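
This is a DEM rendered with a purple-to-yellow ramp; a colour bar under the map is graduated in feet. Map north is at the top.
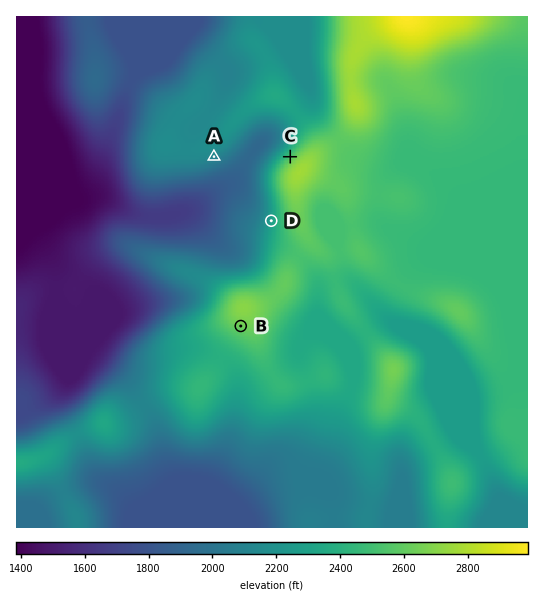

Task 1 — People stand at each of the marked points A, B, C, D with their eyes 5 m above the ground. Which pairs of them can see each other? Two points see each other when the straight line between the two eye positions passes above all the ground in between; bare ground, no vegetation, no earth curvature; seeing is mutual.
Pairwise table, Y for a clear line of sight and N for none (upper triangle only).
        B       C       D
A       N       Y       Y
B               N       N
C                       N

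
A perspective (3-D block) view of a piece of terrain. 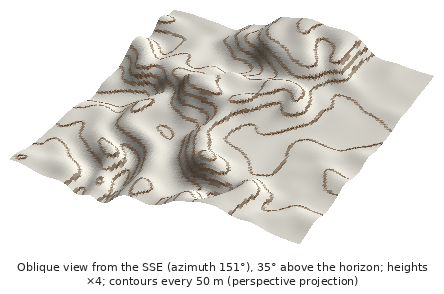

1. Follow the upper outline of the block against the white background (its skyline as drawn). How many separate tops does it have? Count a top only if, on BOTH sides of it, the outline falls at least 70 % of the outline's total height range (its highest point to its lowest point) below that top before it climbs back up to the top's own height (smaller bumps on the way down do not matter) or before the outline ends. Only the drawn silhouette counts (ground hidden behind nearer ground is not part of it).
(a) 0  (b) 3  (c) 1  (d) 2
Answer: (a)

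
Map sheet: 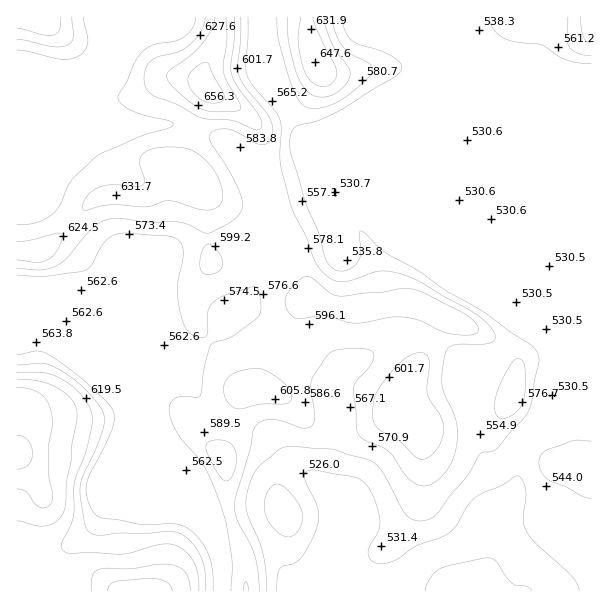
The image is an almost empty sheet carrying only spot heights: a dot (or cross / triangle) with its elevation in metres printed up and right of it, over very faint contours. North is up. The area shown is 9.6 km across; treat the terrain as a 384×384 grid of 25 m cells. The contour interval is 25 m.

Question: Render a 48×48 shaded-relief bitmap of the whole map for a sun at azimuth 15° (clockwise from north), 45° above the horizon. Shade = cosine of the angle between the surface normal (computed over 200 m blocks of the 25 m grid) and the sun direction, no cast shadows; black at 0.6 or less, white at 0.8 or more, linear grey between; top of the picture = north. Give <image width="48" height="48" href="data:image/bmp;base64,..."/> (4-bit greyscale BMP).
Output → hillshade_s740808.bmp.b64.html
<image width="48" height="48" href="data:image/bmp;base64,Qk32BAAAAAAAAHYAAAAoAAAAMAAAADAAAAABAAQAAAAAAIAEAAATCwAAEwsAABAAAAAAAAAAAAAAABEREQAiIiIAMzMzAERERABVVVUAZmZmAHd3dwCIiIgAmZmZAKqqqgC7u7sAzMzMAN3d3QDu7u4A////AJmYh4rN3cu6qHmph4iIdmZ3iIiIiIdmZ5mZiJzd3cy7qHqpd3iIdmZ3eIiIiHZVZ4mZmr3dzMzcp3q4ZniIdmZmd3eIh2VWeIiJm8zMzM3tl4y3VniIiHdlVWd4d1VniGZni8zN3u/8hpymVniIiYdlVWd4dlZ4iFRFes3e7u7Jh6yFZ4iIiHdlVmeId2eIh1RWi8u7qrqYd6p2iZmIh2ZmZnd3d3iIdlZ4m7mIiIiIZpmIq7mHdmZmZnZmZ4d3ZleJmZiIiIiIVXiKu6h2ZVVVZmZlZ3ZmZleZhniIiIiGNXeJqYZVVVVVVmZmZ2ZmZ2eZhliIiIhzN4d4h2VURERFZnd3d3d4iJmZl1eIiIdDepd3ZURVQzRFZ4iHd4mqmqqYiHaIiIVHu6h3VEVmQzNGd4mHZ4q7q6mYiIeIiHV6uod1RFeHZERniZmGVXmaq4mZmaqYiGeah2VURYmHZmeJq7mGVFiImZqqvO2YiImpZVVEWJmGd4iKu7mHZWiIiN3N7/uIiJqoZndniZh3eJiJq6iIiIiIiP///8iIiImYeJqqqYd4iZmZmZiImpiIiP//+4iIiIiIiaqqmHd4iZqpmYiImpiIiO7+qIiIiIh3mqmYh3d3eJq7qHZmerqYiKu5iIiIiIhnmZmYiIdmZniqljI1i9uYiImIiIiIiIdniZmZiHZlVWZ3YxNqzcqIiIiIiIiIiIZ4iImYd3ZmZmVURYvv25iIiIiIiIiIiIZ4iIiHdmd4iHZmjP/9qIiIiIiIiIiIiId3d4iIiImrqpmb///JiIiIiGVWd3eIiId2VniJmazdy7vf/8mIiIiIiAADVneIiIiGZ4iJms7ty83v6oiIiIiIiBEjVoiIiId3iZmIibzLqs3smIiIiIiIiIiGZnh3d3Z4mZiIebuoicypiIiIiIiIiMy5dmZlRERXiHd3ibuXermIiIiIiIiIiLy6hlQyIjNFVmd4iruHm5iIiIiIiIiIiJqql1MiNEREVniImsqIqoiIiIiIiIiIiIiJmHZWZmVVaJmZm7mJqIiIiIiIiIiIiIiImamZh2VnmqqYm6iJiIiIiIiIiIiIiIiImquphmaJu7mIq5iIiIiIiIiIiIiIiIiImaqYd4mrzKh4q5iIiIiIiIiIiIiIiIiIiZmZqrzMyoZXqoiIiIiIiIiIiIiIiIiIiJmqvMy6l1NImHiIiIiIiIiIiIiIiIiIiIiZmqmGQhJ6llV4iIiIiIiIiIiIiIiIiIh2ZmUwACfMlTJGeIiIiIiIiIiIiIiIiHd2VDIAA478hSESVoiIiIiIiIiIiIiIiIiHZDIkeu/qcxESNFd4iIiIiIiIiIiIiJmYdmZove6oUhNWVVVniIiIiIiIh4h2eIiIiZqqq7qHQkerqYiIiIiIiIh1Q1QzRoiJq8zLmZmHQ3ve3LupiIiHdmZDEBACV4iIrN3LqZmGRZzu3LqpmIh2VEVVQhEliZiImqu6qZmGV6zcuqmYiIh2VVZ3ZTNXqpiIiJmpmqmGZ6zLqZiIiIh2VWeHZg=="/>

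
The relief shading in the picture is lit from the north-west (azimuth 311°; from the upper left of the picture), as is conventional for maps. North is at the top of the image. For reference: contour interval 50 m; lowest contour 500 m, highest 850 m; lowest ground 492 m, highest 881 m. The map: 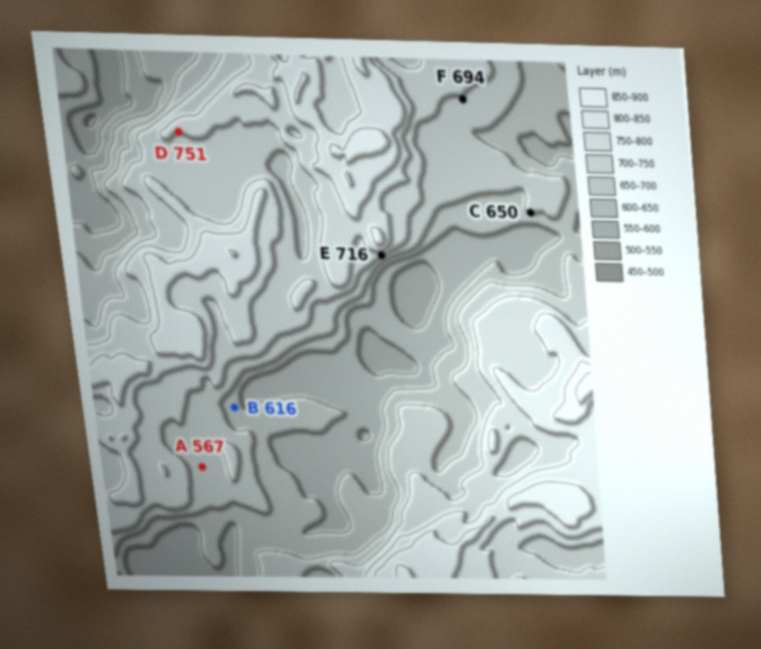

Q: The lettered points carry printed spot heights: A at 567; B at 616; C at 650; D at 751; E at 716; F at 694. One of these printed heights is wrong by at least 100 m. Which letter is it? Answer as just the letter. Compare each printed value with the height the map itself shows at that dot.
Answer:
A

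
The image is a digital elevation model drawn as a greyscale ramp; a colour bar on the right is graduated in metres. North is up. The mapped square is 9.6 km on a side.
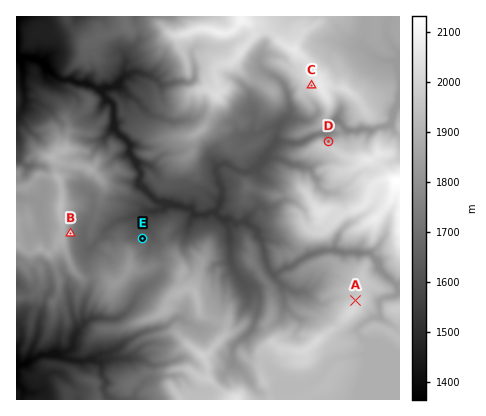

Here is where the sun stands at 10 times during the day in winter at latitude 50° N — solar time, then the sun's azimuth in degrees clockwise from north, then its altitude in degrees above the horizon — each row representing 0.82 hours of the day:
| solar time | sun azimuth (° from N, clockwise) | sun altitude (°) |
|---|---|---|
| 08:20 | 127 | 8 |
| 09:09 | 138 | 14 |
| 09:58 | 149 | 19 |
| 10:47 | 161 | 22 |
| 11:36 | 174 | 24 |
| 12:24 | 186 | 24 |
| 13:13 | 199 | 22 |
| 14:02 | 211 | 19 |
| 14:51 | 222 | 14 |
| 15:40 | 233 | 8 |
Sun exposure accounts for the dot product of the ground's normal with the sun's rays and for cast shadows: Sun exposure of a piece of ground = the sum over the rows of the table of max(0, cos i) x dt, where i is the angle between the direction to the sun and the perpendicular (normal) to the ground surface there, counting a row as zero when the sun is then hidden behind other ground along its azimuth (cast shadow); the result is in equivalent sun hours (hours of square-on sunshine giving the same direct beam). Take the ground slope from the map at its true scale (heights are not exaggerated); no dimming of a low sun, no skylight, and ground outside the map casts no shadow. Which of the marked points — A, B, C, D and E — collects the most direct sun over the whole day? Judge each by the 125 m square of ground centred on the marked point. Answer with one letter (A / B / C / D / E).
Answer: C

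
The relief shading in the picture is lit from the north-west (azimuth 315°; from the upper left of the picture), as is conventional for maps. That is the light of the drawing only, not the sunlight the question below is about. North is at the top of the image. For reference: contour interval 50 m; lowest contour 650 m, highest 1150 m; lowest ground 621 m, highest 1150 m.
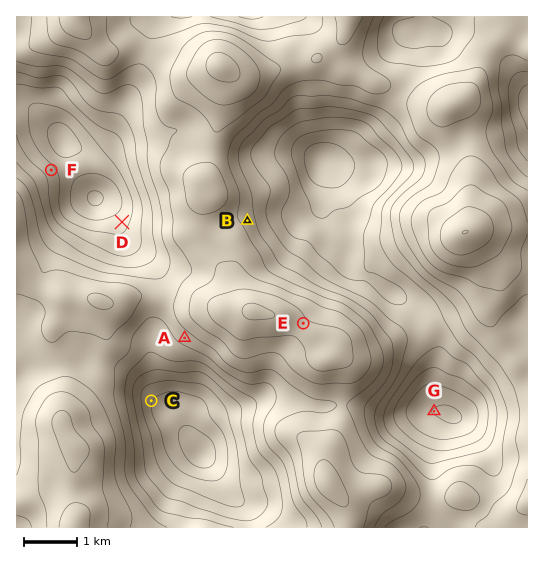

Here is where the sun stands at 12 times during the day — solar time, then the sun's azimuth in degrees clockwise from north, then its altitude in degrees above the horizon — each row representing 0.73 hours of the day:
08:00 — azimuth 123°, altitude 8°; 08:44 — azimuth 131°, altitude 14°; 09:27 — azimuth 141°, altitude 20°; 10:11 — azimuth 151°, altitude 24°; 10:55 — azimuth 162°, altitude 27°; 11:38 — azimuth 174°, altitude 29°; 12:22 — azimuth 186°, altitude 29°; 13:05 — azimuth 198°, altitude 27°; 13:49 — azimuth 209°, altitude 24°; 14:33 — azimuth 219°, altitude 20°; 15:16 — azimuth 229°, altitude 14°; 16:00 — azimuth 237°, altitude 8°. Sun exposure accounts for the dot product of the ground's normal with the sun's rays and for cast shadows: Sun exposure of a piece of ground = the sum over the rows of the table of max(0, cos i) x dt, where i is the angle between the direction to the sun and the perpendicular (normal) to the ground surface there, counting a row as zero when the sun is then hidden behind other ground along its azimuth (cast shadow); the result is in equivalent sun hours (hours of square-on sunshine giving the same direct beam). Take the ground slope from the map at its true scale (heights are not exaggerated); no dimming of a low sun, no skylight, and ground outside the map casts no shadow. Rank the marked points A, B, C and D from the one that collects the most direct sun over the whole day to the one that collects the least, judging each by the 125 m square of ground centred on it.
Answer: A > C > B > D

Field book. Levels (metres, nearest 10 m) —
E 1060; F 770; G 650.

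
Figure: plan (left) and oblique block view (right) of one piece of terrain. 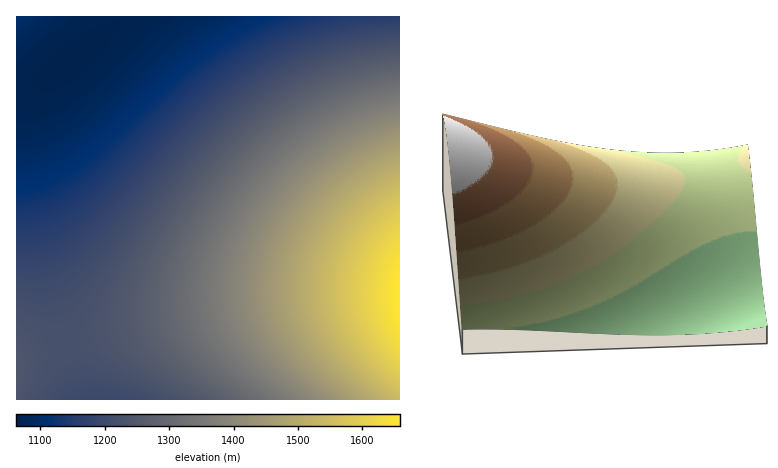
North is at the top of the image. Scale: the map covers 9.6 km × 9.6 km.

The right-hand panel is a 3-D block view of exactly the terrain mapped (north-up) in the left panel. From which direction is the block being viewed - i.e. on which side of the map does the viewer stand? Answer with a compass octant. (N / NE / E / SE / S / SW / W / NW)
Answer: N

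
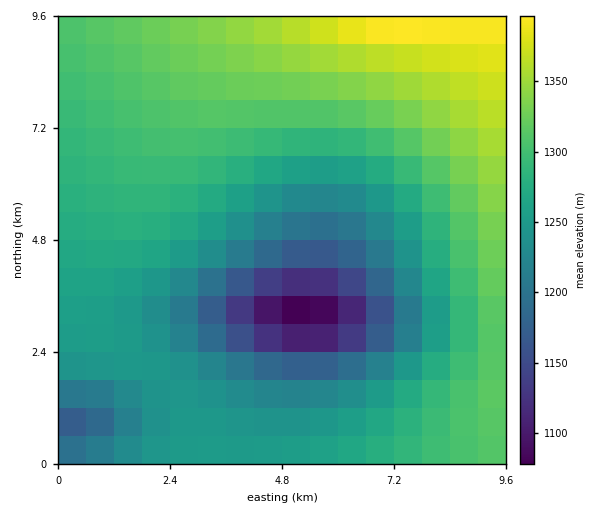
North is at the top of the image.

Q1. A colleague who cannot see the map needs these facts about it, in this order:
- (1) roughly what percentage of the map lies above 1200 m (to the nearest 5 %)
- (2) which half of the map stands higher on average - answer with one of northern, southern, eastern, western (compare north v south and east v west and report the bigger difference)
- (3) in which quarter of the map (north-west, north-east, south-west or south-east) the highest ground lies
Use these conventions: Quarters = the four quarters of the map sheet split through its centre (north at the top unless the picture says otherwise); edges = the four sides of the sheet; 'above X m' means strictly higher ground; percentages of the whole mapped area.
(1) About 85 % of the map lies above 1200 m.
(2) Taken as a whole, the northern half is higher than the southern.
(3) The highest point lies in the north-east quarter of the map.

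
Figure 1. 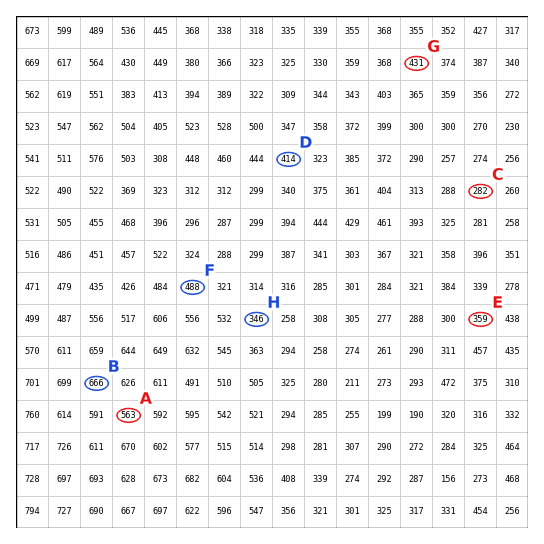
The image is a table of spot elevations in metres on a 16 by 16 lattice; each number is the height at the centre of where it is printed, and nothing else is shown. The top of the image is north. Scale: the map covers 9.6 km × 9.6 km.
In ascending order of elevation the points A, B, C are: C A B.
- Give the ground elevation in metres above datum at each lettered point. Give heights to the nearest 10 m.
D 410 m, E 360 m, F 490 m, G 430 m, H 350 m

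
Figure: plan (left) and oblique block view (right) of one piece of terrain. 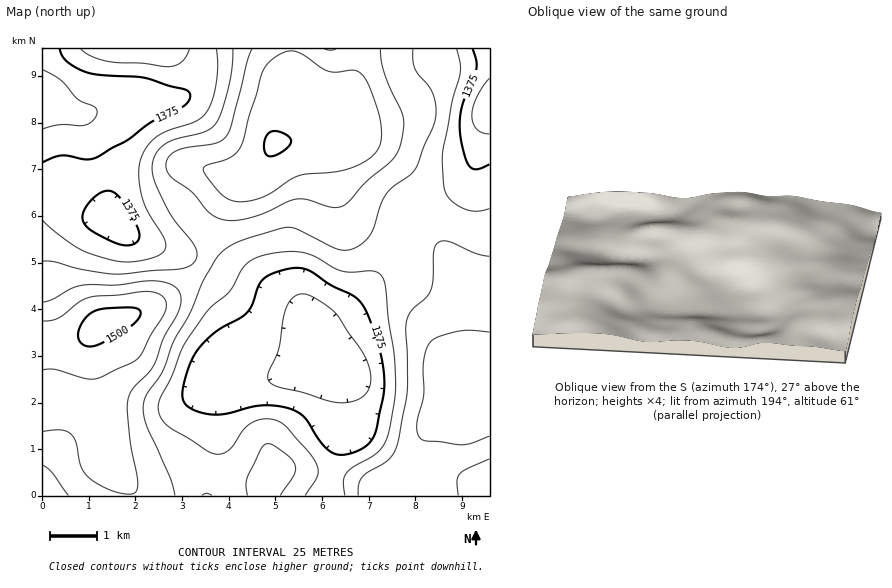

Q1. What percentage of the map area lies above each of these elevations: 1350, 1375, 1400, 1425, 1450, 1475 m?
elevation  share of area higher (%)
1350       95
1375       81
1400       65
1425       46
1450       27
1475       12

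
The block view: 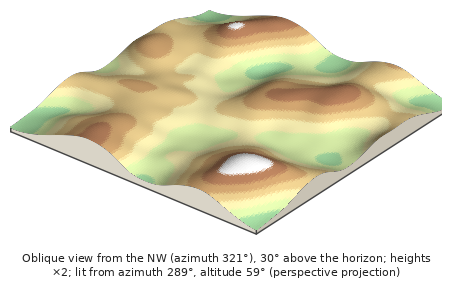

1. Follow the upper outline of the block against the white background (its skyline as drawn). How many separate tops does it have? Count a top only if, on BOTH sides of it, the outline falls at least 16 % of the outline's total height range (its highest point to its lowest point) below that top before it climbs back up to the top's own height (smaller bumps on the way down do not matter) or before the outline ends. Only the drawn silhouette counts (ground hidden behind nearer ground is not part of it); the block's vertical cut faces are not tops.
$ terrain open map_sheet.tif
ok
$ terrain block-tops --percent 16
1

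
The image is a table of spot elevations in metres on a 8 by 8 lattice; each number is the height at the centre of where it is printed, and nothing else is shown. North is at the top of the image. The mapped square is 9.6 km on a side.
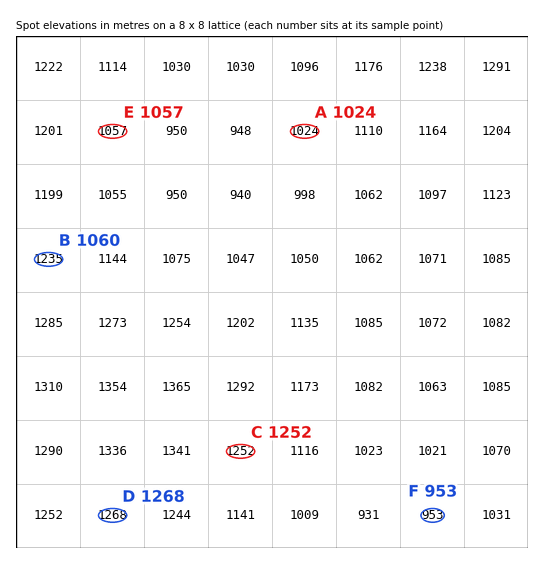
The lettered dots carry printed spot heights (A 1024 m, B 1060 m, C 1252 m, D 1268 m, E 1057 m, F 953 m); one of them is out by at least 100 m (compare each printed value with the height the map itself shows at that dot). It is B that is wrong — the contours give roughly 1235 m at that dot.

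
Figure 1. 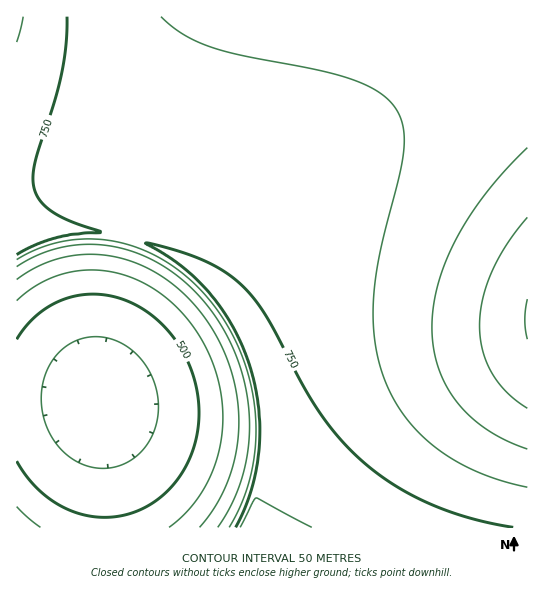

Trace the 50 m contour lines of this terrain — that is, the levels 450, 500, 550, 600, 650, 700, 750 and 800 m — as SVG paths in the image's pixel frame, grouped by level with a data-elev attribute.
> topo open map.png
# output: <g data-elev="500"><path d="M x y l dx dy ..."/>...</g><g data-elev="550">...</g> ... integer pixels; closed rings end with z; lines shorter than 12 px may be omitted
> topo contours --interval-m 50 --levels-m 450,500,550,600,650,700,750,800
<g data-elev="450"><path d="M93 467l-11-3-11-6-8-7-8-9-10-21-3-12-1-14 5-22 5-11 8-9 8-8 10-5 10-3 11 0 12 2 12 4 11 8 9 9 7 11 6 12 3 14 0 13-2 13-4 12-6 11-9 9-10 7-10 5-12 1z"/></g><g data-elev="500"><path d="M17 339l9-13 12-12 13-9 14-6 14-4 16-1 16 2 15 5 16 7 13 10 12 12 12 15 8 16 7 17 4 17 1 18-1 17-4 17-7 16-8 14-10 13-13 11-14 8-15 5-16 3-16 0-16-3-14-6-15-9-12-10-12-13-9-15"/></g><g data-elev="550"><path d="M40 527l-23-20"/><path d="M527 339l-2-20 2-20"/><path d="M17 301l21-16 23-10 24-5 25 2 25 7 23 13 21 18 17 21 14 25 9 27 4 28-2 27-6 26-11 25-16 21-19 17"/></g><g data-elev="600"><path d="M527 408l-20-15-15-20-9-23-3-24 3-27 9-28 15-27 20-27"/><path d="M17 279l22-13 24-9 26-3 25 3 25 7 23 13 22 17 19 22 16 25 11 26 7 28 2 30-3 28-7 26-13 26-16 22"/></g><g data-elev="650"><path d="M527 449l-21-9-19-10-17-13-13-15-11-16-8-19-5-20-1-20 1-21 5-23 8-22 11-23 13-23 16-22 20-24 21-21"/><path d="M17 267l23-13 26-8 25-2 27 3 25 8 24 14 22 17 20 21 16 24 13 30 8 28 3 29-1 29-6 30-9 25-15 25"/></g><g data-elev="700"><path d="M527 487l-26-7-24-8-22-11-20-14-16-14-15-18-12-18-9-22-8-34-2-38 6-48 20-78 5-26-1-25-4-11-5-9-8-8-11-8-28-12-33-9-77-15-32-9-24-12-20-16"/><path d="M17 260l21-11 27-8 25-2 28 3 25 8 26 13 22 18 20 21 18 26 13 28 9 31 4 26 0 32-4 28-9 29-13 25"/></g><g data-elev="750"><path d="M513 527l-39-8-36-12-33-16-30-20-28-25-24-29-20-32-36-67-10-16-12-14-18-14-21-13-28-10-32-8 35 22 28 28 14 17 10 17 16 38 6 20 4 24 0 40-3 22-5 19-6 19-9 18"/><path d="M17 255l20-11 20-6 14-4 29-1 0-2-33-11-17-10-12-12-5-13 0-12 3-14 18-57 8-31 4-28 1-26"/></g><g data-elev="800"><path d="M312 527l-55-29-4 4-13 25"/><path d="M17 42l6-25"/></g>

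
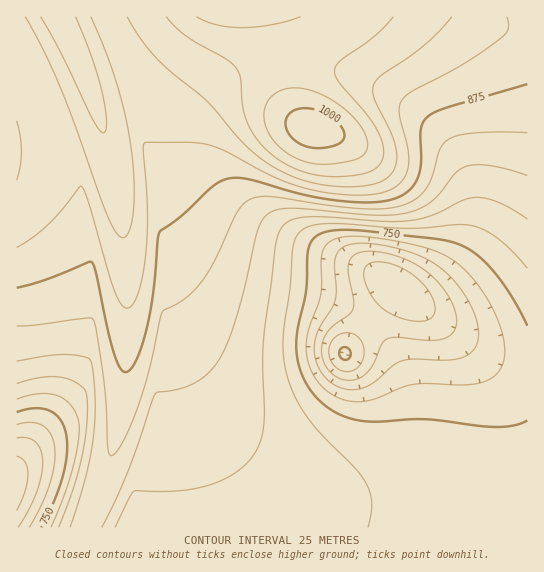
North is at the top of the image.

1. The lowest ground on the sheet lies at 620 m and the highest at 1015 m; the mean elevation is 835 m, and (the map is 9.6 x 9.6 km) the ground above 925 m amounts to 15.3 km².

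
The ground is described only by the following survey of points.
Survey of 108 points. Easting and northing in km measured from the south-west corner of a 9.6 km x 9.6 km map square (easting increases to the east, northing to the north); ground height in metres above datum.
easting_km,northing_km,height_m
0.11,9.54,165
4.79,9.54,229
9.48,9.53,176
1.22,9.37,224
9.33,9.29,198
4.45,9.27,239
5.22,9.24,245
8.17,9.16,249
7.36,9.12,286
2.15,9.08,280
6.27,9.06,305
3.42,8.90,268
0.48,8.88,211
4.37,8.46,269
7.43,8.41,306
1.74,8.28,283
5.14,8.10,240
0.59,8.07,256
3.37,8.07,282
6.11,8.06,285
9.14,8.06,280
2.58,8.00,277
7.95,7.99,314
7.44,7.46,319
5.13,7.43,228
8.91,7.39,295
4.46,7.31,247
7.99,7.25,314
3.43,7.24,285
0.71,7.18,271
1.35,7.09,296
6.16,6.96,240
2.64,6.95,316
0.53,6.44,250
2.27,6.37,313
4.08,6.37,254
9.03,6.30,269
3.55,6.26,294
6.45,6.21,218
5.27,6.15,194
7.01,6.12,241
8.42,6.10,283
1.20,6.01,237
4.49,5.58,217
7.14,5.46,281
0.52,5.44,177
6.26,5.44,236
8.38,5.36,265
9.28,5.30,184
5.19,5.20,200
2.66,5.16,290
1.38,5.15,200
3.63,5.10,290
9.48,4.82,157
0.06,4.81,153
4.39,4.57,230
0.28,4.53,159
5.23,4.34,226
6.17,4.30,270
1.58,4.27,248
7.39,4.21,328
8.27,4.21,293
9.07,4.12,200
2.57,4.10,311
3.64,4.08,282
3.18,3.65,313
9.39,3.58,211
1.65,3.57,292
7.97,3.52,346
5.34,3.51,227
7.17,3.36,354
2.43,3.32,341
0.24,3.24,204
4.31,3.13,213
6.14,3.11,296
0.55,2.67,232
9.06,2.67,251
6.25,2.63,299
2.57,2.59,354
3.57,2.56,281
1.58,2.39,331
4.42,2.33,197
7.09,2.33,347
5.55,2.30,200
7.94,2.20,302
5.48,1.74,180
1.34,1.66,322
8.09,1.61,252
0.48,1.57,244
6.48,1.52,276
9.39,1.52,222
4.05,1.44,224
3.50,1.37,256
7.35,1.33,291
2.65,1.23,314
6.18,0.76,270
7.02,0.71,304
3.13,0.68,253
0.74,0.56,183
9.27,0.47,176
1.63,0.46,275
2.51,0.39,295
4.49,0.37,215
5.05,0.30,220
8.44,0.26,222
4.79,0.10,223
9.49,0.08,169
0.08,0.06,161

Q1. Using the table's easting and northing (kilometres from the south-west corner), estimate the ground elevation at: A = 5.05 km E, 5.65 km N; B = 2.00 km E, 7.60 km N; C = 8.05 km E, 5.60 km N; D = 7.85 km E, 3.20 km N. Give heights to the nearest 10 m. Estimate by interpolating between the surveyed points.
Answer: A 190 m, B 300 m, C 290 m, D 350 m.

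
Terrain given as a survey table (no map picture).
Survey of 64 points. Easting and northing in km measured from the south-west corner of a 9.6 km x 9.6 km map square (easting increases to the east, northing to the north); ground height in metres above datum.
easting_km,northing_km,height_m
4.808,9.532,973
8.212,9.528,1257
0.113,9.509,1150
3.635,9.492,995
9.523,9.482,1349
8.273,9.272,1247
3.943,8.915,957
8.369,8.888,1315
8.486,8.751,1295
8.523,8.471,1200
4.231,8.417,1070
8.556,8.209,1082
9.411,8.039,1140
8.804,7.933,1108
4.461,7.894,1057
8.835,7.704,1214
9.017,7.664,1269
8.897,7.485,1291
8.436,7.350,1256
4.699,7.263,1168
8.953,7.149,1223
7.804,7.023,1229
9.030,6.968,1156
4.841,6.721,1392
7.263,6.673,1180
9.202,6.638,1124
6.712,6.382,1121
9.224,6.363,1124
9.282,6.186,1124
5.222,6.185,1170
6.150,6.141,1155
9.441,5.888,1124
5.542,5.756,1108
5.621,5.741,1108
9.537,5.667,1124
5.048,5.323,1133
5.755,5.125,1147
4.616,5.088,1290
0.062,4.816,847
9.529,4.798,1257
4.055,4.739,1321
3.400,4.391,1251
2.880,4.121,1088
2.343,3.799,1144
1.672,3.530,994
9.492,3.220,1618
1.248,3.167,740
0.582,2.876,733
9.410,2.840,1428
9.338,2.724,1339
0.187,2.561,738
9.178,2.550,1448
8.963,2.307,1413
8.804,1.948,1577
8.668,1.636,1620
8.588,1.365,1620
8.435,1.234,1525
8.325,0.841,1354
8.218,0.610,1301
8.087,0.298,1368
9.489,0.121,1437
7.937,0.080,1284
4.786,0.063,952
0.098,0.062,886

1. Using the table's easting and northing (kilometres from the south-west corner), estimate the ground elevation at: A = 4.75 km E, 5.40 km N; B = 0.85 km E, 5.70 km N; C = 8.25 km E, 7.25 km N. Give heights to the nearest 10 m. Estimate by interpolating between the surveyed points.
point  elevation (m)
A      1310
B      860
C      1220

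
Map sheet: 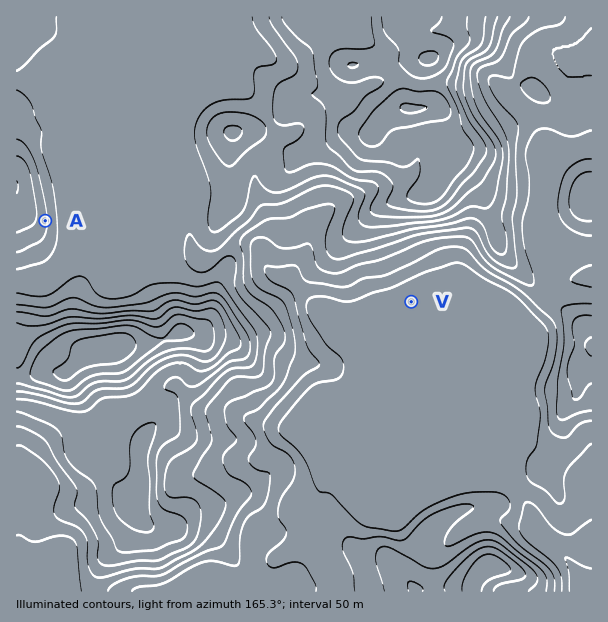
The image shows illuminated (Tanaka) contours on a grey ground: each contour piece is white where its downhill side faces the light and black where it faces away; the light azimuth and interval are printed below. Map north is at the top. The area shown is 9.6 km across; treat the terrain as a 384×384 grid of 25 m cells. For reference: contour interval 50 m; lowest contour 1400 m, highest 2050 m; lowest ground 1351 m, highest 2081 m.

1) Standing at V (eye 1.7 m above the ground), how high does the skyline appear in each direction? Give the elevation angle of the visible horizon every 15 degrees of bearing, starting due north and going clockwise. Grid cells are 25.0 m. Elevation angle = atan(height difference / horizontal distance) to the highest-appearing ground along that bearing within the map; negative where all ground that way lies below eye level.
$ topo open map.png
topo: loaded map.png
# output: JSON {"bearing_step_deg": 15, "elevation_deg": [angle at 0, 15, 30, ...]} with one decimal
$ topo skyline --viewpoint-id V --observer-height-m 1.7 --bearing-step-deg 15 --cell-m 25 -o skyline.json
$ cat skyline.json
{"bearing_step_deg": 15, "elevation_deg": [14.5, 13.8, 9.0, 7.9, 8.2, 5.2, 3.0, 3.7, 3.4, 1.1, 0.0, 3.3, 2.2, 1.2, 1.3, 3.7, 4.5, 7.5, 6.8, 4.6, 7.4, 9.5, 11.2, 13.0]}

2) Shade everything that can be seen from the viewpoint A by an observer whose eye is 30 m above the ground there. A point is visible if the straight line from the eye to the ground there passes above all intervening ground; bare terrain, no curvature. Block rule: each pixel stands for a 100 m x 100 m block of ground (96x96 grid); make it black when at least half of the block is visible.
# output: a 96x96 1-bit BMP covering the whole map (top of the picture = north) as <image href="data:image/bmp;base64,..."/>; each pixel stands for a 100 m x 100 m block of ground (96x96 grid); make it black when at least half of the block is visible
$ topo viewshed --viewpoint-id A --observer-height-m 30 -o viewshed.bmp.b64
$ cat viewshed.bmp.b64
<image width="96" height="96" href="data:image/bmp;base64,Qk2+BAAAAAAAAD4AAAAoAAAAYAAAAGAAAAABAAEAAAAAAIAEAAATCwAAEwsAAAIAAAAAAAAA////AAAAAAAAAAAAAAAAAAAAAAAAAAAAAAAAAAAAAAAAAAAAAAAAAAAAAAAAAAAAAAAAAAAAAAAAAAAAAAAAAAAAAAAAAAAAAAAAAAAAAAAAAAAAAAAAAAAAAAAAAAAAAAAAAAAAAAAAAAAAAAAAAAAAAAAAAAAAAAAAAAAAAAAAAAAAAAAAAAAAAAAAAAAAAAAAAAAAAAAAAAAAAAAAAAAAAAAAAAAAAAAAAAAAAAAAAAAAAAAAAAAAAAAAAAAAAAAAAAAAAAAAAAAAAAAAAAAAAAAAAAAAAAAAAAAAAAAAAAAAAAAAAAAAAAAAAAAAAAAAAAAAAAAAAAAAAAAAAAAAAAAAAAAAAAAAAAAAAAAAAAAAAAAAAAAAAAAAAAAAAAAAAAAAAAAAAAAAAAAAAAAAAAAAAAAAAAAAAAAAAAAAAAAAAAAAAAAAAAAAAAAAAAAAAAAAAAAAAAAAAAAAAAAAAAAAAAAAAAAAAAAAAAAAAAAAAAAAAAAAADAAAAAAAAAAAAAAAHgAAAAAAAAAAAAAAHwAAAAAAAAAAAAAAHwAAAAAAAAAAAAAAPwAAAAAAAAAAAAAAHyAAAAAAAAAAAAAAHzwAAAAAAAAAAAAAHz8AAAAAAAAAAAAAHz+AAAAAAAAAAAAAHz+AAAAAAAAAAAAAHz//gAAAAAAAAAAAHx//8PAAAAAAAAAAHx////gAAAAAAAAAPz////6AAAAAAAAAP7/////AAAAAAAAA///////gAAAAAAAB///////gAAAAAAAD///////wAAAAAAAH///////wAAAAAAAHwf/////wAAAAAAAPgD/////wAAAAAAAfAA/////4AAAAAAAcAAf///54AAAAAAA4AAP///A8AAMAAABwAAP///A8AAMAAADwAAP///A8AAGAAADgAAP///BgAAHAAADgAAP///DgAAHgAADgAAf///DgAADwAADAAAf///DwAAD8AABAAA////nwAAB/gAAAAA////n4AAB/+AAAAA////n8AAA//AAAAB////n8AAAf/AAAAB////n+AAAf/gAAAB////v+AAAf/gAAAB/////8BgA//wAAAB/////8DgD//wAAAB/////8DwH//4AAAAf////8B4P/74AAAAP////8B///w8AAAAP////8B///gcAAAAP////+B//8AMAAAAf////+A//8AAAAAAf////+AP/4AAAAAAf////8AD/4AAAAAAf////4AB/4AAAAAA/////wAA/+AAAAAA/////wAAf/+AAAAA/////gAAf/8AAAAA/////gAAf/wAAAAAP////gAAP/wAAAAAP////wAAH/wAAAAAf////8AAPzwAAAAB//////8A/3+AAAAD//////8B///gAAAD//////4f/n/gAAAD//////x/+A/gAAAD//////z/8AfAAAAD////////4AOAAAAD////////wAMAAAAD////////wA4AAAAD////////gDwAAAAD////////AHwAAAAD///////+HfwAAAAA="/>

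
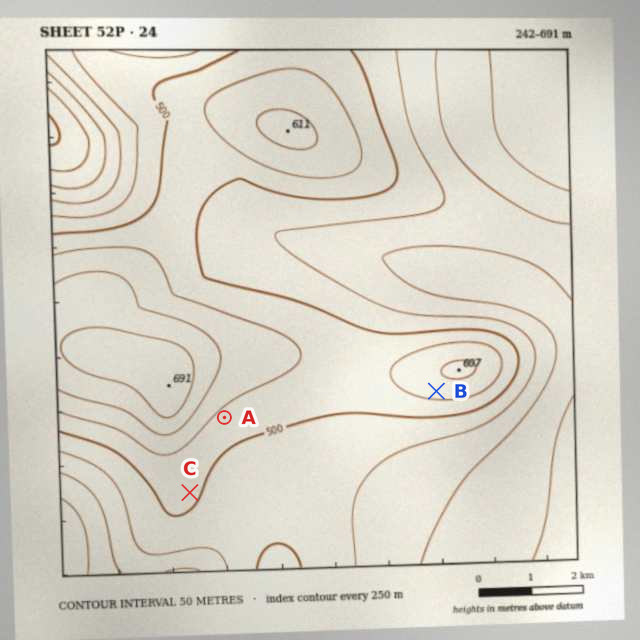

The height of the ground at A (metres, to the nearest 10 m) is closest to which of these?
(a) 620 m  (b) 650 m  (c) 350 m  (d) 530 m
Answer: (d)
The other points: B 570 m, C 510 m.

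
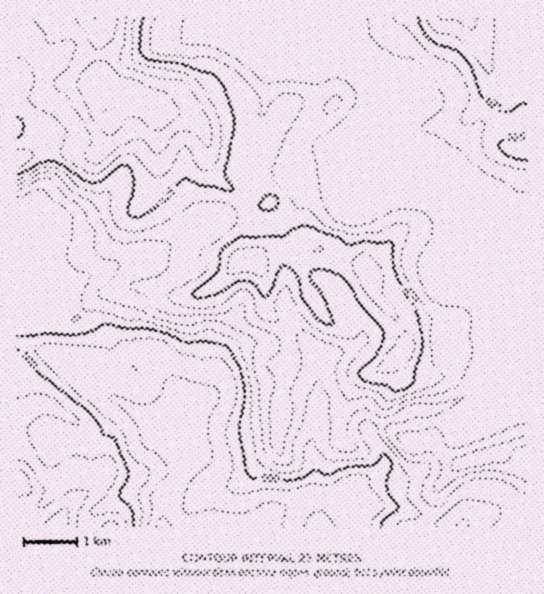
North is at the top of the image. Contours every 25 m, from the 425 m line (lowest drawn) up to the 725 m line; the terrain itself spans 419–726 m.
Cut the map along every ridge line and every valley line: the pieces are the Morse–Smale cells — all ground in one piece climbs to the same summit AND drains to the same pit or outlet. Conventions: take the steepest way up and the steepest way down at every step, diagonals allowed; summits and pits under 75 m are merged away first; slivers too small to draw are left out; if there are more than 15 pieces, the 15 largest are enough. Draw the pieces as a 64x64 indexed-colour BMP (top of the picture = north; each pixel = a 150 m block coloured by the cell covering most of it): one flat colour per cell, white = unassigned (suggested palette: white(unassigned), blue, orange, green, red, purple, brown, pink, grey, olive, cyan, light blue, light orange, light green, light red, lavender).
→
<image width="64" height="64" href="data:image/bmp;base64,Qk12CAAAAAAAAHYAAAAoAAAAQAAAAEAAAAABAAQAAAAAAAAIAAATCwAAEwsAABAAAAAAAAAA////ALR3HwAOf/8ALKAsACgn1gC9Z5QAS1aMAMJ34wB/f38AIr28AM++FwDox64AeLv/AIrfmACWmP8A1bDFADMzMzMzMzMzMxERERERERERERERERERERERERERERERMzMzMzMzMzMzMREREREREREREREREREREREREREREREzMzMzMzMzMzMxERERERERERERERERERERERERERERETMzMzMzMzMzMzERERERERERERERERERERERERERERERMzMzMzMzMzMzMxEREREREREREREREREREREREREREREzMzMzMzMzMzMzERERERERERERERERERERERERERERETMzMzMzMzMzMzMxERERERERERERERERERERERERERERMzMzMzMzMzMzMzEREREREREREREREREREREREREREREzMzMzMzMzMzMzMxERERERERERERERERERERERERERETMzMzMzMzMzMzMzERERERERERERERERERERERERERERMzMzMzMzMzMzMzEREREREREREREREREREREREREREREzMzMzMzMzMzMzMRERERERERERERERERERERERERERETMzMzMzMzMzMzERERERERERERERERERERERERERERERMzMzMzMzMzMxEREREREREREREREREREREREREREREREzMzMzMzMzMRERERERERERERERERERERERERERERERETMzMzMzMzERERERERERERERERERERERERERERERERERMzMzMzMzEREREREREREREREREREREREREREREREREREzMzMzMxERERERERERERERERERERERERERERERERERETMzMzMxERERERERERERERERERERERERERERERERERERMzMzMxEREREREREREREREREREREREREREREREREREREzMzMxERERERERERERERERERERERERERERERERERERETMzMRERERERERERERERERERERERERERERERERERERERMxEREREREREREREREREREREREREREREREREREREREREREREREREREREREREREREREREREREREREREREREREREREREREREREREREREREREREREREREREREREREREREREREREREREREREREREREREREREREREREREREREREREREREREREREREREREREREREREREREREREREREREREREREREREREREREREREREREREREREREREREREREREREREREREREREREREREREREREREREREREREREREREREREREREREREREREREREREREREREREREREREREREREREREREREREREREREREREREREREREREREREREREREREREREREREREREREREREREREREREREREREREREREREREREREREREREREREREREREREREREREREREREREREREREREREREREREREREREREREREREREREREREREREREREREREREREREREREREiERERERERERERERERERERERERERERERERERERERERESIRERERERERERERERERERERERERERERERERERERERERIhERERERERERERERERERERERERERERERERERERERERIiERERERERERERERERERERERERERERERERERERERESIiIRERERERERERERERERERERERERERERERERERERESIiIhERERERERERERERERERERERERERERERERERERESIiIiERERERERERERERERERERERERERERERERERERESIiIiIRERERERERERERERERERERERERERERERERERESIiIiIhEREREREREREREREREREREREREREREREREREiIiIiIiERERERERERERERERERERERERERERERERIiIiIiIiIiIRERERERERERERERERERERERERERERIiIiIiIiIiIiIhERERERERERERERERERERERERERERIiIiIiIiIiIiIiEREREREREREREREREREREREREREREiIiIiIiIiIiIiIRERERERERERERERERERERERERERESIiIiIiIiIiIiIhERERERERERERERERERERERERERERIiIiIiIiIiIiIiEREREREREREREREREREREREREREREiIiIiIiIiIiIiIRERERERERERERERERERERERERERERIiIiIiIiIiIiIhEREREREREREREREREREREREREREREiIiIiIiIiIiIiERERERERERERERERERERERERERERERIiIiIiIiIiIiIREREREREREREREREREREREREREREREiIiIiIiIiIiIhERERERERERERERERERERERERERERERIiIiIiIiIiIiEREREREREREREREREREREREREREREREiIiIiIiIiIiIRERERERERERERERERERERERERERERESIiIiIiIiIiIhERERERERERERERERERERERERERERESIiIiIiIiIiIiEREREREREREREREREREREREREREREiIiIiIiIiIiIiIREREREREREREREREREREREREREREiIiIiIiIiIiIiIhERERERERERERERERERERERERERESIiIiIiIiIiIiIiERERERERERERERERERERERERERESIiIiIiIiIiIiIiIRERERERERERERERERERERERERERIiIiIiIiIiIiIiIhEREREREREREREREREREREREREREiIiIiIiIiIiIiIi"/>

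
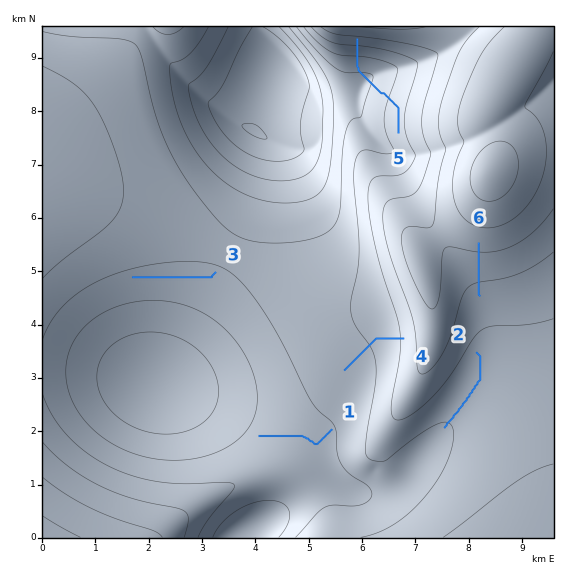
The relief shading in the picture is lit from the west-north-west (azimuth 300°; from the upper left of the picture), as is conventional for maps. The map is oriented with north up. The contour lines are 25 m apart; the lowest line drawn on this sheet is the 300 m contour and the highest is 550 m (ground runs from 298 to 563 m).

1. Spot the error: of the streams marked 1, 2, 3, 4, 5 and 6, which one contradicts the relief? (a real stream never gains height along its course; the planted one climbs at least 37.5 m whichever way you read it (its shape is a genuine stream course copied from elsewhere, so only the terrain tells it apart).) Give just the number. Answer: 5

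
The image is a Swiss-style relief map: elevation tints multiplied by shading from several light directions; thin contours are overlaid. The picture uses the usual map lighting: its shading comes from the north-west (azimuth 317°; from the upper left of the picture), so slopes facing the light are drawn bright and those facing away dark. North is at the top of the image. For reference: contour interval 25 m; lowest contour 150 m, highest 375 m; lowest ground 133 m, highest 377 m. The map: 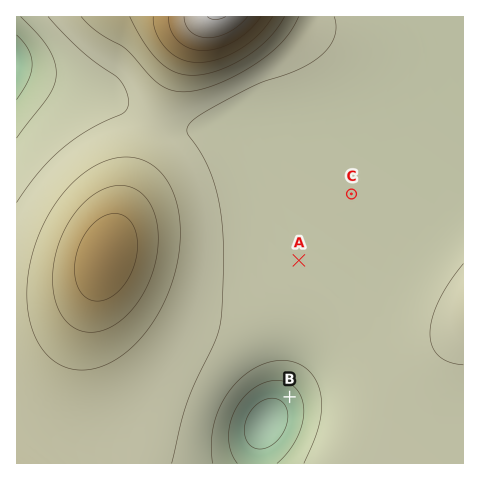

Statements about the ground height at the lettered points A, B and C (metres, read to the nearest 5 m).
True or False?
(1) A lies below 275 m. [True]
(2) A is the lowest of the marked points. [False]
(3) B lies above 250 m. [False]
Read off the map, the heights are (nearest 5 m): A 220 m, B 160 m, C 215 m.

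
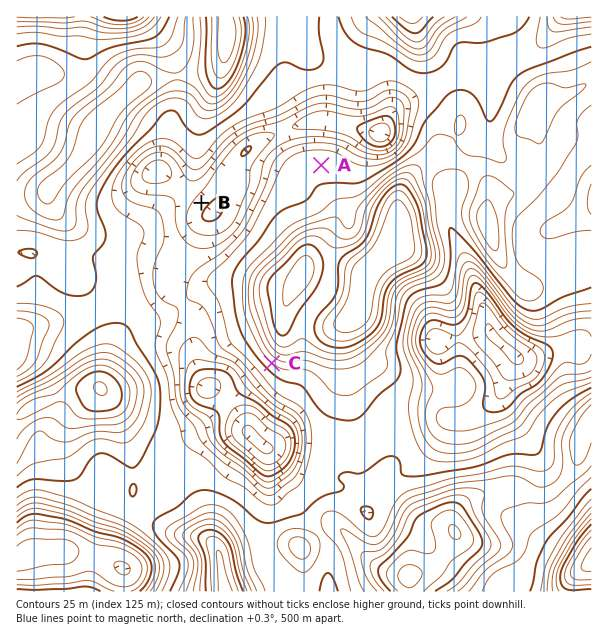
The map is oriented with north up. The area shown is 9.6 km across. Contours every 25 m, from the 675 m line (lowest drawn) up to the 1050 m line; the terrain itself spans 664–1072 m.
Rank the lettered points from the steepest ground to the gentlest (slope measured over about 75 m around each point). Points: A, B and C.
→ C B A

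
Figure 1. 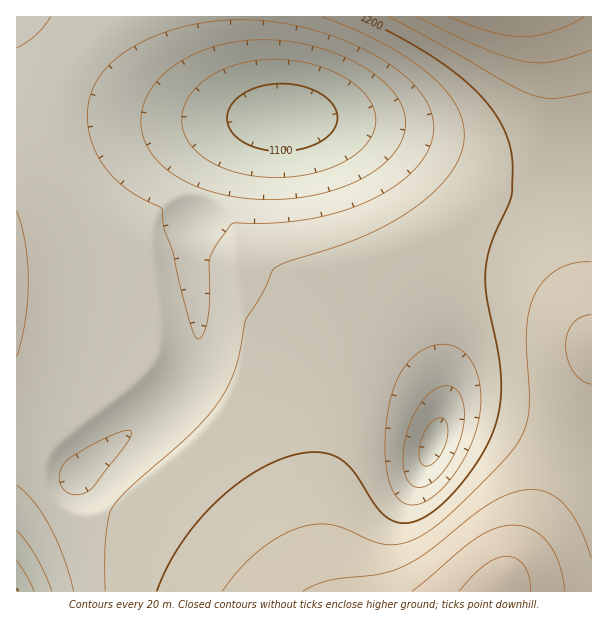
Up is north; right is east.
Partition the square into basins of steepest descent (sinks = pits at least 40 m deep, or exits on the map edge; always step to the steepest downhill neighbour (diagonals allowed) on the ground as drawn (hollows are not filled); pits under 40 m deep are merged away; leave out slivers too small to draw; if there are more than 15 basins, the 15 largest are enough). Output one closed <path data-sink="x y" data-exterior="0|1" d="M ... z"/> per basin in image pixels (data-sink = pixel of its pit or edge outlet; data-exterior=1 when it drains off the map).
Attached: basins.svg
<path data-sink="284 117" data-exterior="0" d="M591 16l-574 0-1 359 78 36-31 22-17 20-3 11 0 13 3 11 9 15 17 13 17 4 21 2 24 7 45 24 57 39 94 0-8-32-3-26 0-49 7-53 11-37 18-41 21-31 19-21 21-16 27-14 18-4 30 0 22 6 35 20 28 26 16 19z"/><path data-sink="434 443" data-exterior="0" d="M491 268l-30 0-14 3-36 18-16 13-19 21-12 16-18 33-12 32-8 28-7 53 1 64 6 32 6 11 166 0 37-68 36-84 17-48 4-18 0-33-16-21-28-26-35-20z"/><path data-sink="17 591" data-exterior="1" d="M18 376l-2 1 1 215 218-1-56-38-45-24-24-7-29-4-12-4-10-8-9-9-7-20 0-13 3-11 17-20 31-22z"/>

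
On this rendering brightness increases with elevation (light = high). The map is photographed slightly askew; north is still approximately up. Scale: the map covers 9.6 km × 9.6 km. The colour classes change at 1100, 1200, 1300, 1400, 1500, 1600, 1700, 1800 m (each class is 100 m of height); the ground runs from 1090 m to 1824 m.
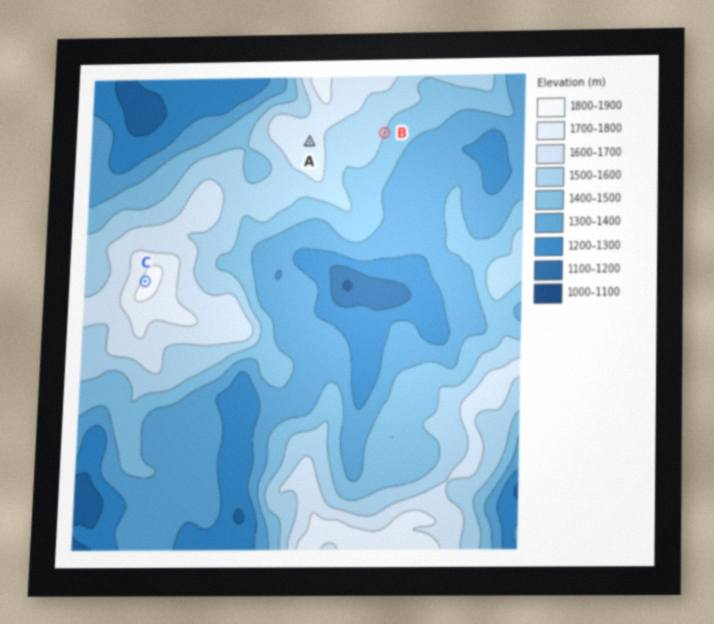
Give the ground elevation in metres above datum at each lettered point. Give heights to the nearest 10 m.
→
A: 1650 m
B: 1500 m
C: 1810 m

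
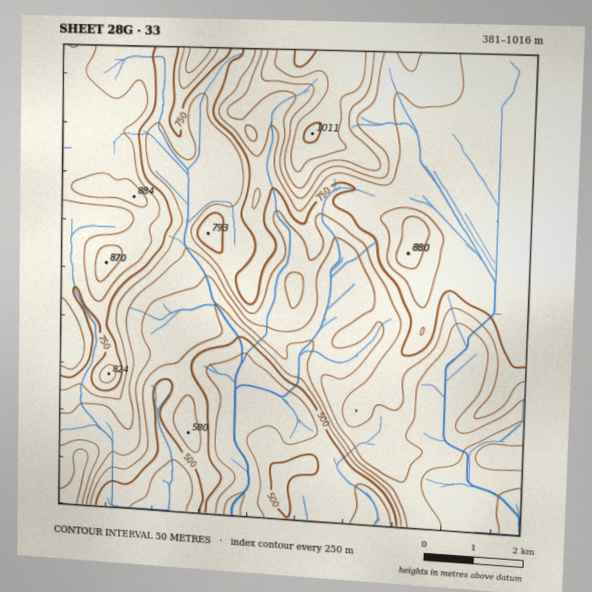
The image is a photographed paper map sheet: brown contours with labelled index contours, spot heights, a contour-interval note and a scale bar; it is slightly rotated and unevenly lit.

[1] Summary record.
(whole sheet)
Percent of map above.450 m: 94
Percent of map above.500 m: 88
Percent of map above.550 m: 83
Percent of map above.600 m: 76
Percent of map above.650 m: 65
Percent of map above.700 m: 52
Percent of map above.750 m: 42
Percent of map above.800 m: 20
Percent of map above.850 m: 8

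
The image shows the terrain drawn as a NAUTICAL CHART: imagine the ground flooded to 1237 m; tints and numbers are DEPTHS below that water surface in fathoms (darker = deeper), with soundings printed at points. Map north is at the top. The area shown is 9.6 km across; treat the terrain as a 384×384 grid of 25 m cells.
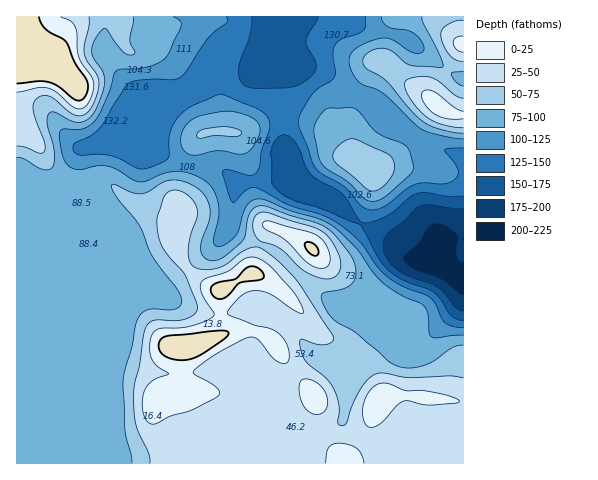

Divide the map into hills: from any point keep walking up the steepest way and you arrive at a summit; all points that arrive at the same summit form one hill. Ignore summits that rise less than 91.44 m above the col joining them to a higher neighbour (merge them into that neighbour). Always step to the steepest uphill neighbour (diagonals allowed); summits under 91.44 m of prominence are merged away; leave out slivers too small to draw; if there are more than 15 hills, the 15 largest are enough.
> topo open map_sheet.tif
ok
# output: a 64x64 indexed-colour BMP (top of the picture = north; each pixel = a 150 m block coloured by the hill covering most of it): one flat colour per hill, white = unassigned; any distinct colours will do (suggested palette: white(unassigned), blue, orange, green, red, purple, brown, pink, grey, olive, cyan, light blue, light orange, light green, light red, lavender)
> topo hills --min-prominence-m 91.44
<image width="64" height="64" href="data:image/bmp;base64,Qk12CAAAAAAAAHYAAAAoAAAAQAAAAEAAAAABAAQAAAAAAAAIAAATCwAAEwsAABAAAAAAAAAA////ALR3HwAOf/8ALKAsACgn1gC9Z5QAS1aMAMJ34wB/f38AIr28AM++FwDox64AeLv/AIrfmACWmP8A1bDFABEREREREREREREREREREREREREREREREREREREREREREREREREREREREREREREREREREREREREREREREREREREREREREREREREREREREREREREREREREREREREREREREREREREREREREREREREREREREREREREREREREREREREREREREREREREREREREREREREREREREREREREREREREREREREREREREREREREREREREREREREREREREREREREREREREREREREREREREREREREREREREREREREREREREREREREREREREREREREREREREREREREREREREREREREREREREREREREREREREREREREREREREREREREREREREREREREREREREREREREREREREREREREREREREREREREREREREREREREREREREREREREREREREREREREREREREREREREREREREREREREREREREREREREREREREREREREREREREREREREREREREREREREREREREREREREREREREREREREREREREREREREREREREREREREREREREREREREREREREREREREREREREREREREREREREREREREREREREREREREREREREREREREREREREREREREREREREREREREREREREREREREREREREREREREREREREREREREREREREREREREREREREREREREREREREREREREREREREREREREREREREhERERERERERERERERERERERERERERERERERERERERIiIRERERERERERERERERERERERERERERERERERERERIiIiERERERERERERERERERERERERERERERERERERERRCIiIhERERERERERERERERERERERERERERERERERFEREIiIiIREREREREREREREREREREREREREREREREURERERCIiIiERERERERERERERERERERERERERERERFEREREREIiIiIhERERERERERERERERERERERERERERRERERERERCIiIiERERERERERERERERERERERERERERREREREREREIiIiIRERERERERERERERERERERERERERREREREREREQiIiIhERERERERERERERERERERERERERREREREREREREIiIiERERERERERERERERERERERERERRERERERERERERDMyIRERERERERERERERERERERERERREREREREREREMzMzIhERERERERERERERERERERERERREREREREREREMzMzMiEREREREREREREREREREREREUREREREREREREMzMzMyIRERERERERERERERERERERREREREREREREREMzMzMzMxERERERERERERERERERERRERERERERERERDMzMzMzMzERERERERERERERERERERFEREREREREREQzMzMzMzMzMiIiIiIiEREREREREREREUREREREREREQzMzMzMzMzMyIiIiIiIRERERERERERERREREREREREQzMzMzMzMzMzIiIiIiIhERERERERERERFEREREREREIzMzMzMzMzMzMiIiIiIhEREREREREREREUREREREQiIzMzMzMzMzMzMyIiIiIhERERERERERERERFEREREIiIzMzMzMzMzMzMzIiIiIiEREREREREREREREiIiQiIiMzMzMzMzMzMzMzMiIiIiIREREREREREREREiIiIiIiMzMzMzMzMzMzMzMyIiIiIhERERERERERERIiIiIiIiIzMzMzMzMzMzMzMzIiIiIiERERERERESIiIiIiIiIiIzMzMzMzMzMzMzMzMiIiIiIREREREREiIiIiIiIiIiIzMzMzMzMzMzMzMzMyIiIiIiIREREREiIiIiIiIiIiIjMzMzMzMzMzMzMzMzIiIiIiIiIRERESIiIiIiIiIiIjMzMzMzMzMzMzMzMzMiIiIiIiIiIhERIiIiIiIiIiIiMzMzMzMzMzMzMzMzMyIiIiIiIiIiIhESIiIiIiIiIiIzMzMzMzMzMzMzMzMzIiIiIiIiIiIiIiIiIiIiIiIiIjMzMzMzMzMzMzMzMzMiIiIiIiIiIiIiIiIiIiIiIiIiMzMzMzMzMzMzMzMzMyIiIiIiIiIiIiIiIiIiIiIiIiIzMzMzMzMzMzMzMzMzIiIiIiIiIiIiIiIiIiIiIiIiIjMzMzMzMzMzMzMzMzMiIiIiIiIiIiIiIiIiIiIiIiIiMzMzMzMzMzMzMzMzMyIiIiIiIiIiIiIiIiIiIiIiIiIzMzMzMzMzMzMzMzMzIiIiIiIiIiIiIiIiIiIiIiIiIjMzMzMzMzMzMzMzMzUiIiIiIiIiIiIiIiIiIiIiIiIiMzMzMzMzMzMzMzM1VSIiIiIiIiIiIiIiIiIiIiIiIiMzMzMzMzMzMzMzM1VVIiIiIiIiIiIiIiIiIiIiIiIiMzMzMzMzMzMzMzM1VVUiIiIiIiIiIiIiIiIiIiIiIiIzMzMzMzMzMzMzNVVVVSIiIiIiIiIiIiIiIiIiIiIiIjMzMzMzMzMzMzNVVVVVIiIiIiIiIiIiIiIiIiIiIiIiIzMzMzMzMzMzVVVVVVUiIiIiIiIiIiIiIiIiIiIiIiIjMzMzMzMzVVVVVVVVVSIiIiIiIiIiIiIiIiIiIiIiIjMzMzMzNVVVVVVVVVVV"/>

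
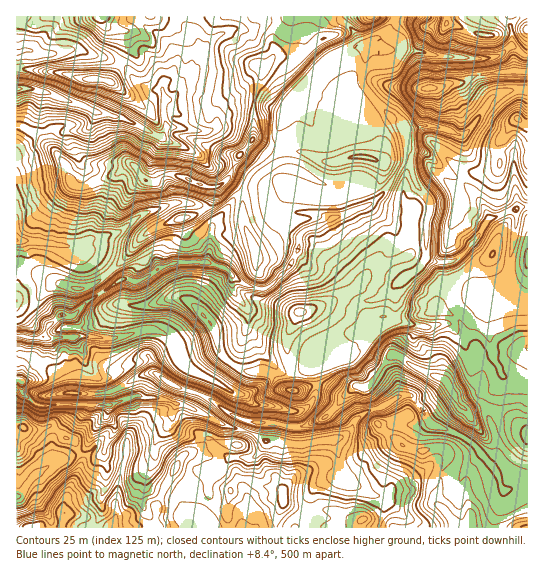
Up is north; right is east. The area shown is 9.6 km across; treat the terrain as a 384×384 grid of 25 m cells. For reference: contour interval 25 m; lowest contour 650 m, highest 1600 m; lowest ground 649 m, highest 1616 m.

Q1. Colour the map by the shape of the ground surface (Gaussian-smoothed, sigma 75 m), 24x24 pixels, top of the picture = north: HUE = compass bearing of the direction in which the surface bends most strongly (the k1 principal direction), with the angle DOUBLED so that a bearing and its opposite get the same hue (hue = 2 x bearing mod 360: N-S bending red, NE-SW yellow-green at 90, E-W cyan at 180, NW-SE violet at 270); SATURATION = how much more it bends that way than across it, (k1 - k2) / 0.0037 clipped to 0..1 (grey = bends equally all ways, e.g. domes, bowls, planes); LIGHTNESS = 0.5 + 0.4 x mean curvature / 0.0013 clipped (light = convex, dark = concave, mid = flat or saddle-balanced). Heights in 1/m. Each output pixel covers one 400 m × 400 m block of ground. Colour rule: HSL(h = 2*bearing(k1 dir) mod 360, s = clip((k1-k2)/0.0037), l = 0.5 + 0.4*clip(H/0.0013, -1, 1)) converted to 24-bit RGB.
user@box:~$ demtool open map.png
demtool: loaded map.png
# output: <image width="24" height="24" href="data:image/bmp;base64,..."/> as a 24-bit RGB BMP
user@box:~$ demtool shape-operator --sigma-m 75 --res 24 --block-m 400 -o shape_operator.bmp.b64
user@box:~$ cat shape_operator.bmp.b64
<image width="24" height="24" href="data:image/bmp;base64,Qk32BgAAAAAAADYAAAAoAAAAGAAAABgAAAABABgAAAAAAMAGAAATCwAAEwsAAAAAAAAAAAAAhHPc1T7Gy7iPR5WuzYF4YWupwoZxVE93gnF7qoNkXoFvcldxvqleVoaQe4eagZ6xrYfITVinnkKMe5pWar6QuqqOT2iNbbq4RXEvTGyJ4s26TEyL4dduOEN0y3CHY1ODd4iMjmGto1ymaYae0dSwQGx5aaF8gHlUgEA7WmZIUHGDyc+ee195oJpsbGN1doBpWqk9K2VC171tilp70kwsSoY8MkGB4aaeWHhvRn5zi63Qd3fCoZ3Nv4DEWmmDdFBqhmNjgV9YT3xUjLJdgpRse5KBf11/hXdovMWFSmttU5c1xHxMPDKn3MyXHk5n3KSss3rBb1Glh91DKoxOZFQyf204pWCDekuanF+JtZWuk7/RfJnMnbzBdzFViH9Rn3R1xtXqhHrnqtveLmG+KSaq783BRmB/N2xiptuouhG2rygA/wjnVpH97lL/gJIaC0Eq0aDbg9WtdpVTa1EuVxAOfvRlMDWXmLGw2ThHMycATzUAVT4ACj4Bv5FaxGSeZV0OPR4Fov/0oNf/mgoAMxcAADMB/s3pxjWSC1cAOZEK1m2lcy5qnty3gOToTV6Zc5yHMwAVrqz/zcz/k4v/0o78yQEdlkkRzPn/ve7/OgMALxMEB7uKz+D8rKj/KIO19NP48Nb1J2l6MiUTUbBa0fbSaTFtZHVue3VjScO1W8Kbi55XhD5oSZtsNVLGzP/QNA8WNwYPy0dOuOTvhZjZj5YqYGc2MGg0LWse4lSg71XFq+TzmMzjwox0dkZ/g1qGi3pztvAUdxk4oIApssgqYH0lVbyH1W9nYjBkZT550fHDQllkfEZ5xrKPbXVobHdwaH9mEUw88ePaZEi7d3e6qURxep97YVqSkY6ozOtvCmNNWhLm1FmarItcXXAlTUsaSi8yX8J5r+KzQkOOXUt6wpCBqIt5Yod5YY6OYZqSIngWnykPa2gcmaZHg4htZXxybohmv2Jswk6VZoUfAE8b3Mrwubbv0a3wk6TiuenSi5BvZy2AUYzKs8rSxrDVt4nJc2OYUI5STlyJfG2+xKKydpCLfHR2dn50f3htZoaUlo7Ltcjq6rL4BUUAKC8EJIM3vbLBuKC8t3WqTQYrb7YGEmkikHRdh1tVqXiTo42ZWH5mIWZQ1ai4sYe8gnB0dIdslF52i5WtfaGFc1RSW2ZS3HHC2nyEG3IfO1EEO0IHYw8MU6W03965JpOohj8ydZx3eICFpYeKmHebYKaMhnsIOXIG1HTFs7uHSEWugGIsdV03fXpJYGpHJmA48r/dsFfKSKZQa5uyTmeier+Sfa50s3J0HHp1iHeeenqMkX6MmXuTqZ5+Ixl+7tjKCj4x4LutL1+XiFSrlmqHmXRnWE+Cw4pjAzQH3cwR6cr242HmGUw1rcyMclx0kWdprkdXPmElRXkte4ham11qtKyKFCpS5ceyZ1uxSJIYK52eVlKFqVunw5OceI62T3OP4IysZag3Ii0Gk14Tqe6GGJJGaVt3kHySg4epiIa1mH+yOpNmQ6eKsLp6Kgwqu+KLkEp8triWNzOPUFd9alaDseO3llG+oHfEmuLUysr7zNP/zub9/0a530QbQGNWaYdmeFdSkGpQbXpPfGdSJKZtphSUrOTTe7NzgWury72fViuiUEluk9vAa7PLWIW9iYzJwOjHN1VrbUQhQAkMarDZ/8zfJYV9WWmedpqzepu3n4TKh5rJsny8FhVM3OdxgMTGhEWTz7mQLECYar3HdMdpoLBIMmNocrNsgSwaTCMIhKIuTsQ8OVoroX4++8XEOUVvgX1zfHpzeX5sgYhrn1GUGB5qx/8dTioMKXJd0JKnj1e7q426YJegrEk2OQ8IMiAJcsoge9vbWVmXn4qYX2aOVJVi58ByLUlag3p+gH+AgH9+iJ54ViM/kDA8sb9wcb+NJ3deOZeBpbHiLiUFLRcGfjkccajSyvTuV8fSeUJiX4SCdY6Fjm+SZY1g1ZmDWaM/Om9YhX+GhZCChT2UQj3i29jz1tn1tJ3gsGGWHTgUOEEKorD1ztv9w9r6fYbg1DE7nT1TW2CDX4dyYX97e2J9jJqyyaiyvYG7MrdPPW1TjZCAV5eULF9aZc9uq69SwkJZ+TL/x5b/ysj5Z2Y1cnAtUVQkXTMii5xEg61xbJWwY2+KXnZ+XKaRaaN1oGJomnqr2ZXIxjPZJ3UlU2pCZ3FbYjEKZjAASE8GmZciHZsKYkMKkn+vaHexnGG8kZ7Jl8++dmaqqGiCa4KZf2WVYKZiVJZPYZNbi35oa4NlvsRe7gv79+atD4WiPibSx5LoqOXvZMnY2GCuIljL"/>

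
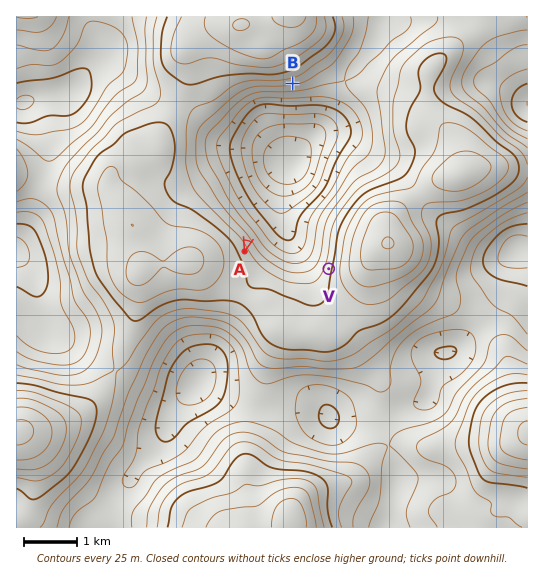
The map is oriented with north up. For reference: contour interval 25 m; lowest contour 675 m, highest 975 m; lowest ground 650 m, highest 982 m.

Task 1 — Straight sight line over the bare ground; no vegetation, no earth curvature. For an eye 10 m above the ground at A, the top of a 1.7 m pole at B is in view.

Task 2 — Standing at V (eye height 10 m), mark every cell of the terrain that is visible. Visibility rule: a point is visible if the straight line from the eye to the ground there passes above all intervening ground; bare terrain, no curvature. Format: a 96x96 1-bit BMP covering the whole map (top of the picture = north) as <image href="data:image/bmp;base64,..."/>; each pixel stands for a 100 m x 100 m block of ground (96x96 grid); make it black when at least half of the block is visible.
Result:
<image width="96" height="96" href="data:image/bmp;base64,Qk2+BAAAAAAAAD4AAAAoAAAAYAAAAGAAAAABAAEAAAAAAIAEAAATCwAAEwsAAAIAAAAAAAAA////AAAAAAAAAAAAAAAAAAAAAAAAAAAAAAAAAAAAAAAAAAAAAAAIAAAAAAAAAAAAAAA4AAAAAAAAAAAAAAAAAAAAAAAAAAAAAAAAAAAAAAAAAAAAAAAAAAAAAAAAAAAAAAAAAAAAAAAAAAAAAAAAAAAAAAAAAAAAAAAAAAAAAAAAAAAAAAAAAAAAAAAAAAAAAAAAAAAAAAAAAAAAAAAAAAAAAAAGAAAAAAAAAAAAAAAPAAAAAAAAAAAAAAAfAAAAAAAAAAAAAAAfgAAAAAAAAAAAAAA/gAAAAAAAAAAAAAB/gAAAAAAAAAAAAAB/wAAAAAAAAAAAAAD/gAAAAAAAAAAAAAD/gAAAAAAAAAAAAAD/AAAAAAAAAAAAAAD8AAAAAAAAAAAAAADwAAAAAAAAAAAAAACAAAAAAAAAAAAAAAAAAAAAAAAAAAAAAAAAAAAAAAAAAAAAAAAAAAAAAAAAAAAAAAAAAAAAAAAAAAAAAAAAAAAAAAAAAAAAAAAAAAAAAAAAAAAAAAAAAAAAAAAAAAAAAAAAAAAAAAAAAAAAAAAAAAAAAAAAAAAAAAAAAAAAAAAAAAAAAAAAAAAAAAAAAAAAAAAAAAAAAAAH8AAAAAAAAAAAAAB/8AAAAAAAAAAAAAB/8AAAAAAAAAAAAAD/4AAAAAAAAAAAAAH/4AAAAAAAAAAAAAP/4AAAAAAAAAAAAD//4AAAAAAAAAAAH///4AAAAAAAAAAAH///4AAAAAAAAAAAP///8AAAAAAAAAAAP///+AAAAAAAAAAAf////AAAAAAAAAAAf////gAAAAAAAAAAP////gAAAAAAAAAAP////gAAAAAAAAAAP////gAAAAAAAAAAP////gAAAAAAAAAAP////AAAAAAAAAAAP///8AAAAAAAAAAAP///4AAAAAAAAAAAf///gAAAAAAAAAOA///8AAAAAAAAAAfw///wAAAAAAAAAAf4///wAAAAAAAAAAf////gAAAAAAAAAAf////gAAAAAAAAAAf////gAAAAAAAAAB/////AAAAAAAAAAD/////AAAAAAAAAAD/////AAAAAAAAAAD/////AAAAAAAAAAAf////AAAAAAAAAAAH////gAAAAAAAAAAA////gAAAAAAAAAAAf///wAAAAAAAAAAAf///4AAAAAAAAAAAf///8AAAAAAAAAAAP///+AAAAAAAAAAAP////AAAAAAAAAAAH////gAAAAAAAAAAH////wAAAAAAAAAAD////4AAAAAAAAAAD////+AAAAAAAAAAD/////AAAAAAAAAAD/////gAAAAAAAAAH/////wAAAAAAAAAH/////gAAAAAAAAAP/////gAAAAAAAAAP/////gAAAAAAAAAP/////wAAAAAAAAAH/////wAAAAAAAAAD/////4AAAAAAAAAB/////4AAAAAAAAAA/////4AAAAAAAAAAP/n//8AAAAAAAAAAH/n//8AAAAAAAAAAAP///8AAAAAAAAAAAAH/gcAAAAAAAAAAAAD/AOAAAAA="/>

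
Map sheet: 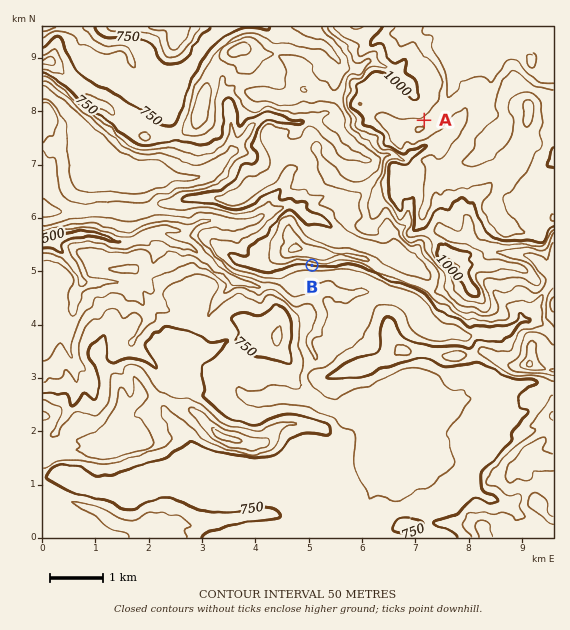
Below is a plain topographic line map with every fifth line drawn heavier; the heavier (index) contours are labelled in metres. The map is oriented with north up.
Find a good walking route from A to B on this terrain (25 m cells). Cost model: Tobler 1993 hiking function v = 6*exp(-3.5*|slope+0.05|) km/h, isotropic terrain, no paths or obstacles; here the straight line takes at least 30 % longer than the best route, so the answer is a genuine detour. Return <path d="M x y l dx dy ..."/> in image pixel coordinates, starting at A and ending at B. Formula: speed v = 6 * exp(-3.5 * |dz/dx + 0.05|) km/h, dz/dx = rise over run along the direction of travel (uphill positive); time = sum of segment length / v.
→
<path d="M424 120l5 3 3 4 0 1-3 5-2 3-2 3-9 9-5 3-4 5-3 1-15 0-2 2-2 1-2 5 0 3-3 5-4 3-5 5-3 2-4 4-1 2 0 4-7 12 0 4-1 3-8 8-2 3 0 4 7 13-3 5-10 6 1 1 0 1-1 3-3 3-13 6-11 0"/>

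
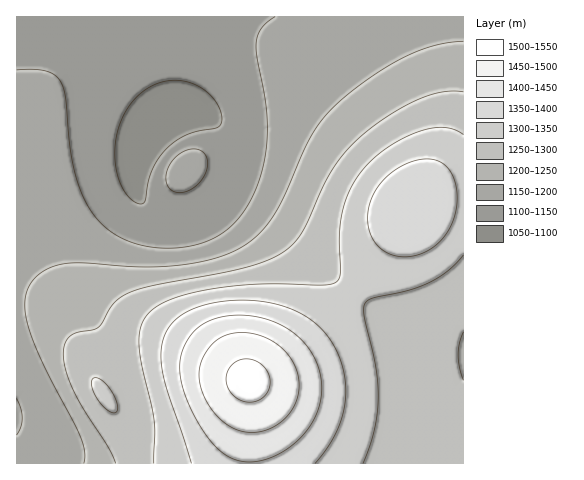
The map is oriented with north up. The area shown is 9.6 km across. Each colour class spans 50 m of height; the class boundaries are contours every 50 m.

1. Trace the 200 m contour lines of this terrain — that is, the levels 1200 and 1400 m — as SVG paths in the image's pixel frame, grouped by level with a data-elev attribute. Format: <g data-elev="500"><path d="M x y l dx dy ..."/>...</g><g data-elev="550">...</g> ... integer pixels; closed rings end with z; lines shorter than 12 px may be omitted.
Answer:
<g data-elev="1200"><path d="M463 41l-28 4-30 12-34 20-34 26-15 16-11 17-27 61-12 21-15 18-18 12-29 12-38 6-32 1-56-4-20 1-17 5-13 10-6 9-3 11 0 12 3 14 15 38 37 74 5 15-1 11"/></g><g data-elev="1400"><path d="M240 461l15 1 14-4 15-7 13-10 10-11 9-14 4-14 2-16-2-14-5-14-8-12-11-11-12-9-15-6-16-4-16-1-23 4-10 4-8 6-7 8-6 11-3 10 0 11 2 14 4 15 17 33 18 20 9 6z"/></g>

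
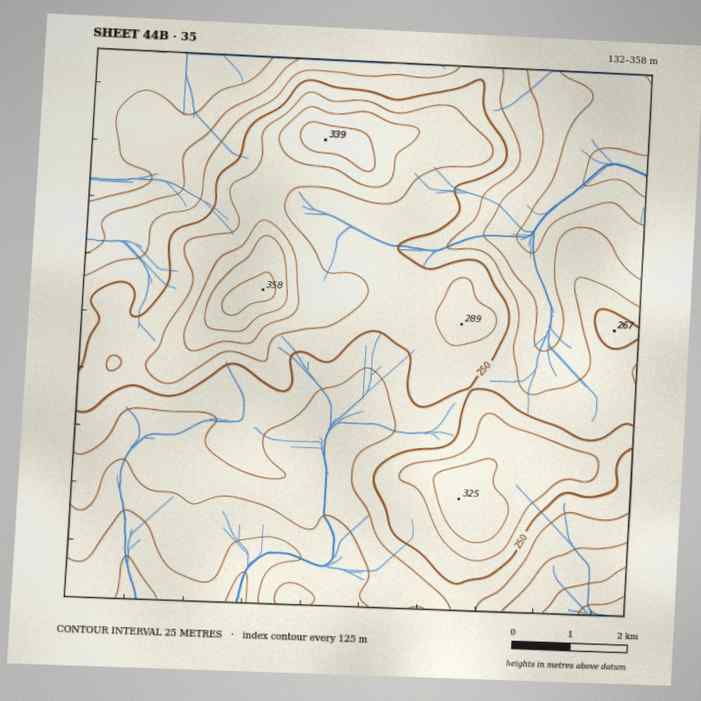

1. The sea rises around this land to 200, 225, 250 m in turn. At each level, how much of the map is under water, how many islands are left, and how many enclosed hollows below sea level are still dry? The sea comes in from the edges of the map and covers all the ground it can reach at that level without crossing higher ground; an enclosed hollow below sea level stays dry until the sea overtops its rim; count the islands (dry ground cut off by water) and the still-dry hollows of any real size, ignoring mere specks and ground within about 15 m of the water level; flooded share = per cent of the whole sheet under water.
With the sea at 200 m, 26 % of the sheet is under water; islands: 0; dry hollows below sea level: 0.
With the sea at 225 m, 45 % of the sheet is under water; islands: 0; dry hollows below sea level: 0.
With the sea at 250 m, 63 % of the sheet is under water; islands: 0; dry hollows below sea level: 0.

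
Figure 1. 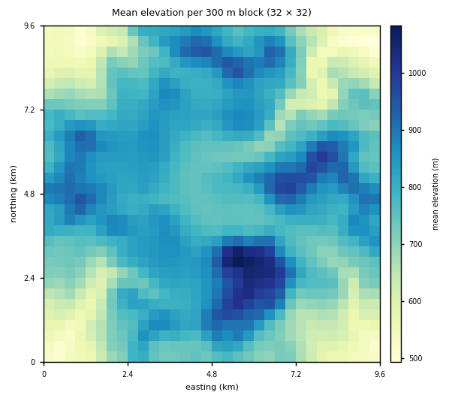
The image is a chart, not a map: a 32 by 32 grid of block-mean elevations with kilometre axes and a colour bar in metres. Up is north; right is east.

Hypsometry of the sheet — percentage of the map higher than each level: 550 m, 96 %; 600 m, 90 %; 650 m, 84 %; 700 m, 77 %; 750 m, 63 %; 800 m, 46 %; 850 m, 23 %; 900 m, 10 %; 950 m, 5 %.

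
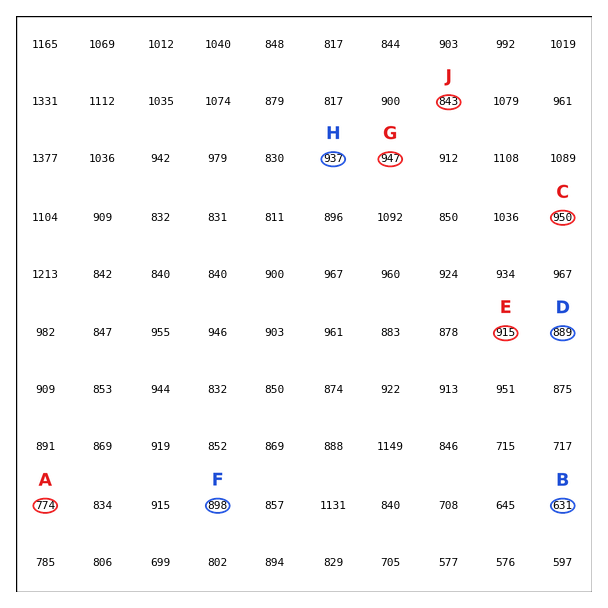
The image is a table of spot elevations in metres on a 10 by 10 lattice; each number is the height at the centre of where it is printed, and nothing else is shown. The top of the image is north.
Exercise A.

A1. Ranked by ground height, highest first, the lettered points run C A B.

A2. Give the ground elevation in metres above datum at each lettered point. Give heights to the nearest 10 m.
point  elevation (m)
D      890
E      920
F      900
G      950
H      940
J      840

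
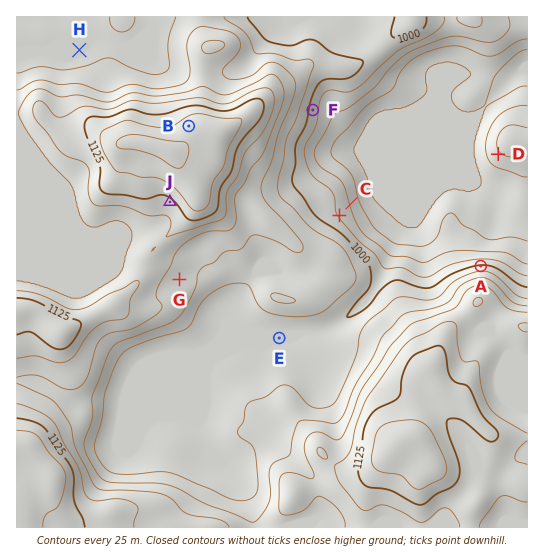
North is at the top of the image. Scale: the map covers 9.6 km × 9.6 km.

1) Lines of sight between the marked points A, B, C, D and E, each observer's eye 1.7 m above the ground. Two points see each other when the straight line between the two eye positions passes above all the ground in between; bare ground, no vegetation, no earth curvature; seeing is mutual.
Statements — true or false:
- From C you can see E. false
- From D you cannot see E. true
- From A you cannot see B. true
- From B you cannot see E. true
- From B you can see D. false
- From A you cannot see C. false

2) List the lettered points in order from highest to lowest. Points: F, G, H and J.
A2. J G H F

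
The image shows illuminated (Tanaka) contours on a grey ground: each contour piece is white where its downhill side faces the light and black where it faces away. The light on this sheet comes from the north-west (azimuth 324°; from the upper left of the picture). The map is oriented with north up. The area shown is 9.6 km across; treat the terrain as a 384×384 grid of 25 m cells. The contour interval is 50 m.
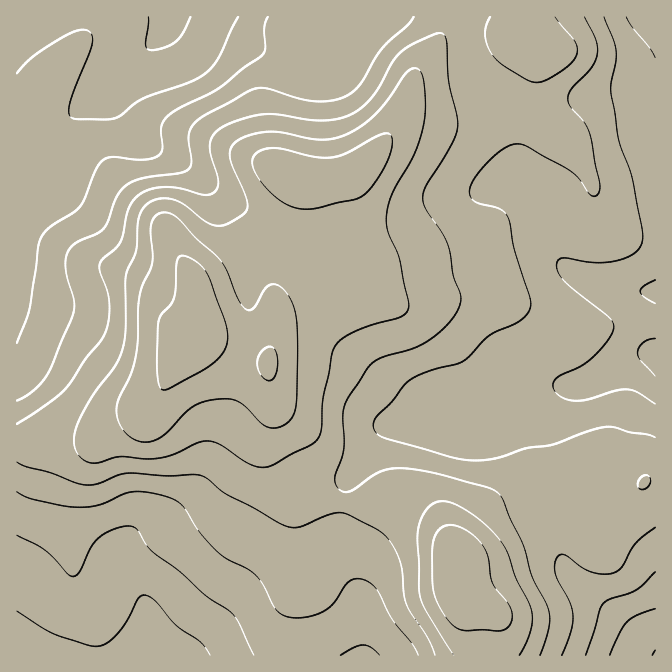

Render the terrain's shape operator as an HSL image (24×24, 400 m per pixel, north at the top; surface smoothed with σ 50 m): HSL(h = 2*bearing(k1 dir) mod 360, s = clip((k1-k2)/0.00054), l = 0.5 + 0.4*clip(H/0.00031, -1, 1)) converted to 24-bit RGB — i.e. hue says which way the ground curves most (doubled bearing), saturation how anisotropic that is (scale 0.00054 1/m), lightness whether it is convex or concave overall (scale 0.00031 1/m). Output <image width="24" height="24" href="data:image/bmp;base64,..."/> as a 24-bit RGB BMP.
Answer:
<image width="24" height="24" href="data:image/bmp;base64,Qk32BgAAAAAAADYAAAAoAAAAGAAAABgAAAABABgAAAAAAMAGAAATCwAAEwsAAAAAAAAAAAAAiYdtk5plg5Nxwql8PzWFPV17gpxZWVltkXFrwq93nItgjI9iWXGIRzp/ajVkcD8t//1zWJds1+6earmyZW+jcHCST112blNbjnZypZ55YaNllLWDVzimVUyYm2htYHtZUph5tZqHq4iLiqGWVWOdNh6JliDFaHjH4PrRbLPh3e7fgonib1DXw0KyfyhLbllGhYasoZStlrmba6mogSWHfVdsjGV3k6WIUJ2UgJhttauHjaOHa0eIJTZ6GjW14qPH7v7JNMN4metyfzyJghBerQA4wX9gT6bNj5ZRmqVeuMVqbDxoiDKMdoiVb5icjKaObG2Pa498prl/nGpsc0aASWKFGUBmo9Rn+/vQhNTOjshyZB5pYRdxtYrFxta7XEeSfaddfahVu5Q/bztSM46hgHmvmXakkoxvg21xhI9pobRjh1xxdV6SWHWSFmqncfzD4fbVyYDQuSZwhxh/Vz18i7VvvFpbslNmqZh2lVxQuII3Z55JK1E4SWMlhZBHnn5lgHdmeahrf7KPZ3+vVVzAfXe1MLC+LvxT2+lDqxssozFXfjyUZ1qgf7aQtz27zpqMrp9Rl1WX1JR8o5VMWDRDSac5I6BZY45im4h3ecZkX5pRVJJFMIuZf428hbTSfN/IkXK5ulnQ0WbRfk68eXSvdap+LzW86tjas7bVQ03f5qzj7FfxxWjOatmdOJq1QnKMo6GCx7Bld4NSX8xVCr6cLLmQYLlgmY8/ZUkobFA0rEpQk2yle22uvoqhMo+btduKzqLlW0fRqm3P31Ls78XvydmnN1OOR3GMYGeS1aeIhcy2idimO1l5OFUjYW8dcUYni282Q3g3SZdEbJtjUpKYun6zrny5Zb5nfUSX01yrTESq2YXXyYGz+pyXQ0CESI2dU0CJ2PCTccuTs1hOajZeV4ZxVYFqU2lunph4bph1SpJea5BORn05Nno7upx8f8l7Lko2nHFFRqFKUDye4EZ29IeE2WR0I49qHzeq7/rRP52us1SqllmuiFJpdVtDP3dOa6Rcf5dwanpqfHVejnJMQZMiGqgP2dM9RGV7VZCAs7F5GR9L4VA1xtCB9L3Yl9zoAGeu+erSqTu6iz2Joz5en0aBq3RwSKdhO5xZg4djfHRcYXRjjHJytqSFZas1RTARX1aFTX5an5lQLBNS3tljqduAwMdm5vXFAAtX6L9h2EiMbS+ktHWwbXC2op3ItKTQUW68Z1mJeaKOV461dLXJnsXbrYzrbl7+nkyekV5lfnNMIDBaeO980lRb0+9ys+pfHAhJqdRswk56YDyQqYWUgZejeqqVgJuohFbAiG/GlcXBVqzKXcO7lV0sZUgTeHMPaE9+pXCviZDQOZb8PJDT3Fcm0f/Mv0bfRBqPor55oUV/ZVmClqF+lJiGlYl6l5lwTYaNaoWbs6t/gHZSXhQflTMcr4lMW7iPVa+qY9PNeMnNbRiJpRRm3//Mbvp+iw2MmlOkqYVijzQ6gYJilqJSeKBff56ZmKesX06nlVuSs55mhTeCkjahnLWlhL+5c5HAYrlsR41LZUw5Jhpuj9v13PnSqUHYawyNtSk4kAsCwX0RVo8idasvR9AiO51NfpJZZ0h1g2qVtX2DazSVbGGdubCOdcN5SnibiKdjWm53XWN9G82jLv+M8+hxqQBQOwAcrQoS0LSA2eryqaLxq4fatc5nM240YXQ3R2M8Q3dAl3VUhEB5ZIFiq8qGkMSQPkCFmK1zSW+KbI+bXdd4LYMZMxYATQAMmyjWx+n20fj6rN32dlD66pn//M/jZ2CwWnKea2OOUHxhTGtRg1Fqdqdgc+xtYaOebkmKt7xwP4qAU8CasWhniB9tSTO3ZaromPD2g+fLrNGKmV52S0J8VTip/7zR75OtTG2ia1q0jGyyR0aVX4qsq9/MncqYckp3dWFzvKKJeKVZIZg0N0twY37BW7PaZa/Ok3Osv5ZGmcw1cYBTZj9NKzJP2Tpf/9TMX3q2Q1CanFihl0eads9FPMMepm9AiFaVammbqImJwYaOo6FYG2lENI1FXIhEQGQyaWc8za9sy6NKZisfZVQkHEcrLGlg/+PM1Id1PjJxhz1tiUJQ4q1WqrAdKZURN41WXnd9kYyHsH2IyH2TXJ2BIXlPS4JgeERVRH00o6Ioy08OlXxQd6WkQ4ekC4yh6u2y/5KqWCuFiiafv3J2l92/39nytc/vGnfpQFGxiYJ2lX97soyUwJW9X3ezI2+Dc0Ohg7OtYDyqz8WvhLS3cIiYbH2LLXlwW3wi/25AiFfYGQHv4t/sreLScbmGx656STSFU0t/"/>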